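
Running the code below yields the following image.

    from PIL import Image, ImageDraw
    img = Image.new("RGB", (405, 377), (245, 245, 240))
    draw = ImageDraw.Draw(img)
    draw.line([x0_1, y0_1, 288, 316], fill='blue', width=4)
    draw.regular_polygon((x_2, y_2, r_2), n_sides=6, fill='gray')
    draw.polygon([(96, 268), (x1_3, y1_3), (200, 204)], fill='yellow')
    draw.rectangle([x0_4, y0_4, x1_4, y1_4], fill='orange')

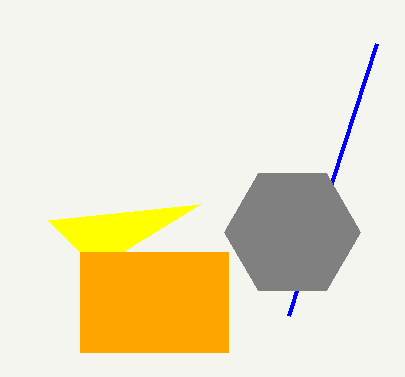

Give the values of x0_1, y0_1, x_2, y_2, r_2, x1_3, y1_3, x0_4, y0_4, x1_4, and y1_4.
x0_1 = 376, y0_1 = 44, x_2 = 292, y_2 = 232, r_2 = 68, x1_3 = 48, y1_3 = 220, x0_4 = 80, y0_4 = 252, x1_4 = 228, y1_4 = 352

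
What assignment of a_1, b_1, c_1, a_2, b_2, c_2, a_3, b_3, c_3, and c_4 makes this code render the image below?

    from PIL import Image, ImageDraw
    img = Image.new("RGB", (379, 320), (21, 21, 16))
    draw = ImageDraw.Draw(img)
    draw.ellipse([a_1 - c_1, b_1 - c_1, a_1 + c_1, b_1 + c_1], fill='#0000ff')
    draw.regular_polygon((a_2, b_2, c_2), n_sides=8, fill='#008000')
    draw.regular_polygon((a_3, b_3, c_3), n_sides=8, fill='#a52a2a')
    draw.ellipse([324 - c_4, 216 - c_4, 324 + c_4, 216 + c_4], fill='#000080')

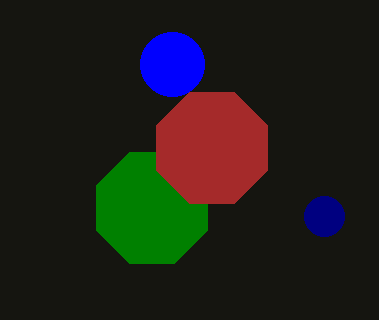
a_1 = 172
b_1 = 64
c_1 = 32
a_2 = 152
b_2 = 208
c_2 = 60
a_3 = 212
b_3 = 148
c_3 = 60
c_4 = 20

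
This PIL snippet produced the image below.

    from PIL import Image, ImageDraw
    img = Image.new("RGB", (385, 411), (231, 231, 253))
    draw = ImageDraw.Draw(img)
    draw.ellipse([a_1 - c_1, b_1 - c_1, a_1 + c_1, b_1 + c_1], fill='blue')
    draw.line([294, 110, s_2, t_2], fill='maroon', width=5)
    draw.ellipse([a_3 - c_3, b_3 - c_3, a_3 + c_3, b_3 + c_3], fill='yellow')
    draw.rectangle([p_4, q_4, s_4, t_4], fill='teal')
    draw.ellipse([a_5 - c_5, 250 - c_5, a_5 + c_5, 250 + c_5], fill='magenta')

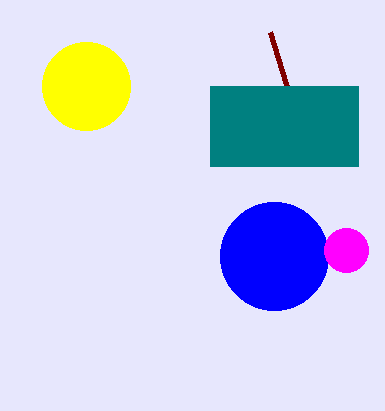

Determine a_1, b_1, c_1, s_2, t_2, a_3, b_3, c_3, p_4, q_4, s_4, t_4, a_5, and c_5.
a_1 = 274; b_1 = 256; c_1 = 54; s_2 = 270; t_2 = 32; a_3 = 86; b_3 = 86; c_3 = 44; p_4 = 210; q_4 = 86; s_4 = 358; t_4 = 166; a_5 = 346; c_5 = 22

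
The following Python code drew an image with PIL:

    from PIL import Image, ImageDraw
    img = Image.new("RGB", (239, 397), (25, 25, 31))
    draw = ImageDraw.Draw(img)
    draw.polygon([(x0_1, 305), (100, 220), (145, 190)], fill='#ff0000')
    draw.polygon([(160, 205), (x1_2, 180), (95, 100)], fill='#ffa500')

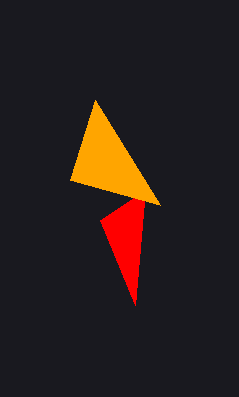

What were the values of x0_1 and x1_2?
x0_1 = 135, x1_2 = 70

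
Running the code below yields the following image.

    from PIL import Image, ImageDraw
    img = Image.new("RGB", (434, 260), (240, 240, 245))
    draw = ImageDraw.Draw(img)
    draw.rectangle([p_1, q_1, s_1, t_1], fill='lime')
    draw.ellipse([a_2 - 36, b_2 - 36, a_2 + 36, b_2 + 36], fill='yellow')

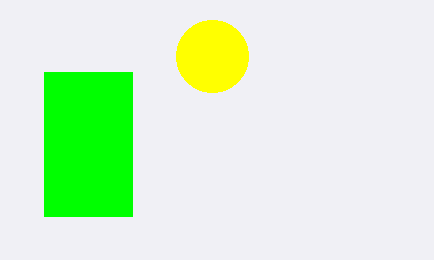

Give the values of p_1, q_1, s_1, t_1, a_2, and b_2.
p_1 = 44
q_1 = 72
s_1 = 132
t_1 = 216
a_2 = 212
b_2 = 56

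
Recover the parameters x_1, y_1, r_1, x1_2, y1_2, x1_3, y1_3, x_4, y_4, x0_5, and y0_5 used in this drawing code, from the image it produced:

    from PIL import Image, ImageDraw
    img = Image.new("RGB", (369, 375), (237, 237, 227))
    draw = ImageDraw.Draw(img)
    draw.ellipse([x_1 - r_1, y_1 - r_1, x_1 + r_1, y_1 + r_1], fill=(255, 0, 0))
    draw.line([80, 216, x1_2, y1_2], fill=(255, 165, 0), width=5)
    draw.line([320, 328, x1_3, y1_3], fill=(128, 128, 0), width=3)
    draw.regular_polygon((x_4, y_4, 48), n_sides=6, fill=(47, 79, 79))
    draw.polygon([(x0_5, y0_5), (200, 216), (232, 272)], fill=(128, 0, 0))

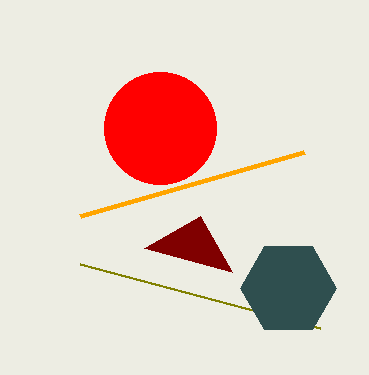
x_1 = 160, y_1 = 128, r_1 = 56, x1_2 = 304, y1_2 = 152, x1_3 = 80, y1_3 = 264, x_4 = 288, y_4 = 288, x0_5 = 144, y0_5 = 248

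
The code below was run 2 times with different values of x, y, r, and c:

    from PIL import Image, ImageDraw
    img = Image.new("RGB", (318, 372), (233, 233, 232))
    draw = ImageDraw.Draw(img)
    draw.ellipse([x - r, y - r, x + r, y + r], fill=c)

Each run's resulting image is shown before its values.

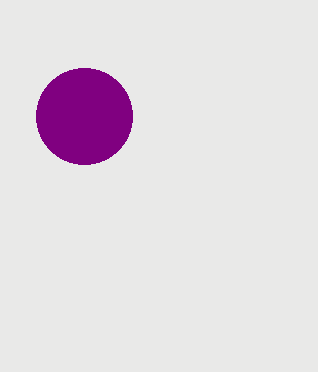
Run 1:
x = 84, y = 116, r = 48, c = 'purple'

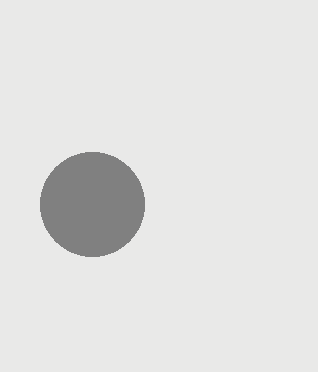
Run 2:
x = 92, y = 204, r = 52, c = 'gray'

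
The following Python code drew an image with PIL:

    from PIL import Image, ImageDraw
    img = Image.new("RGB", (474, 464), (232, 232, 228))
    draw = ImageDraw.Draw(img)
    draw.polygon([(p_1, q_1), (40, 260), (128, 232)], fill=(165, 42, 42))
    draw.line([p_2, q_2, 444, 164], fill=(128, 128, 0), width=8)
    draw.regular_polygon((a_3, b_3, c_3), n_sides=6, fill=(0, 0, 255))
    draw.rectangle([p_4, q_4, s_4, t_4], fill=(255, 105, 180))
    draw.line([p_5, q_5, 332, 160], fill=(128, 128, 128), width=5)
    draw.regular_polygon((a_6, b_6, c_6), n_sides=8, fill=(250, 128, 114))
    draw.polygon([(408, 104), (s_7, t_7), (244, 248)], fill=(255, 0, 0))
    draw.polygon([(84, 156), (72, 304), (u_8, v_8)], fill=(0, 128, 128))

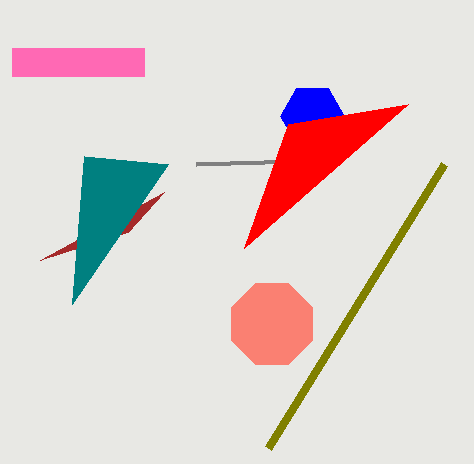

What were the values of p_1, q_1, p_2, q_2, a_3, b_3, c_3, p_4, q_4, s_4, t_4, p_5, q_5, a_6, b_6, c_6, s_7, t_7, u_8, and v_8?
p_1 = 164, q_1 = 192, p_2 = 268, q_2 = 448, a_3 = 312, b_3 = 116, c_3 = 32, p_4 = 12, q_4 = 48, s_4 = 144, t_4 = 76, p_5 = 196, q_5 = 164, a_6 = 272, b_6 = 324, c_6 = 44, s_7 = 288, t_7 = 124, u_8 = 168, v_8 = 164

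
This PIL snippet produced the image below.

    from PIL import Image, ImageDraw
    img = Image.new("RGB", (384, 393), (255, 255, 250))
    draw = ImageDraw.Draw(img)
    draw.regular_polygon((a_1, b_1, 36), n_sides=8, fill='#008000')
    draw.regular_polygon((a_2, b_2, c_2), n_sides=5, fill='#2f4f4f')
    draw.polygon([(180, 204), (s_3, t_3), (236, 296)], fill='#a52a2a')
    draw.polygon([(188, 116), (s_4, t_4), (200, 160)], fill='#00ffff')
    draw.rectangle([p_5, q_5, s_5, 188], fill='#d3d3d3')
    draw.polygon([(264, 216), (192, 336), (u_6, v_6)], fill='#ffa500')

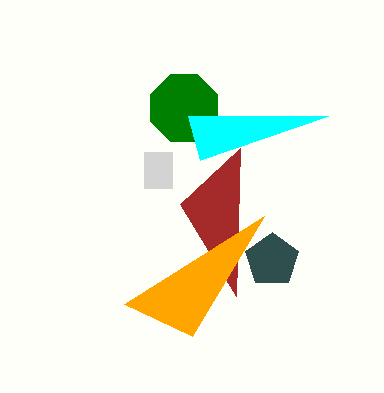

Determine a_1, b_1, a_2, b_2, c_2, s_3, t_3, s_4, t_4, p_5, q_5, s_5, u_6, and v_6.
a_1 = 184, b_1 = 108, a_2 = 272, b_2 = 260, c_2 = 28, s_3 = 240, t_3 = 148, s_4 = 328, t_4 = 116, p_5 = 144, q_5 = 152, s_5 = 172, u_6 = 124, v_6 = 304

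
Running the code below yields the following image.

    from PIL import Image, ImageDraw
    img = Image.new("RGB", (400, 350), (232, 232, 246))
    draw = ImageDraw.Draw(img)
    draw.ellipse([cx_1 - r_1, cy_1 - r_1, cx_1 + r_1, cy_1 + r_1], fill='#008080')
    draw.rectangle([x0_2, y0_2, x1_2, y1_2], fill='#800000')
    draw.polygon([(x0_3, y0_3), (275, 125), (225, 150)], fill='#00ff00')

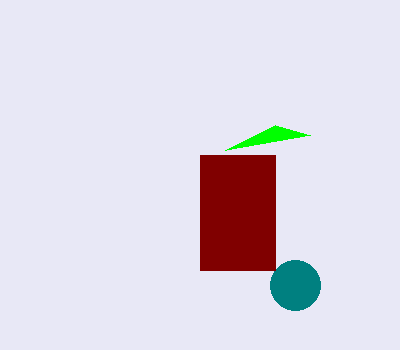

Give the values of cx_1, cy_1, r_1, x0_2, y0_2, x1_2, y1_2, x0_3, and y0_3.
cx_1 = 295, cy_1 = 285, r_1 = 25, x0_2 = 200, y0_2 = 155, x1_2 = 275, y1_2 = 270, x0_3 = 310, y0_3 = 135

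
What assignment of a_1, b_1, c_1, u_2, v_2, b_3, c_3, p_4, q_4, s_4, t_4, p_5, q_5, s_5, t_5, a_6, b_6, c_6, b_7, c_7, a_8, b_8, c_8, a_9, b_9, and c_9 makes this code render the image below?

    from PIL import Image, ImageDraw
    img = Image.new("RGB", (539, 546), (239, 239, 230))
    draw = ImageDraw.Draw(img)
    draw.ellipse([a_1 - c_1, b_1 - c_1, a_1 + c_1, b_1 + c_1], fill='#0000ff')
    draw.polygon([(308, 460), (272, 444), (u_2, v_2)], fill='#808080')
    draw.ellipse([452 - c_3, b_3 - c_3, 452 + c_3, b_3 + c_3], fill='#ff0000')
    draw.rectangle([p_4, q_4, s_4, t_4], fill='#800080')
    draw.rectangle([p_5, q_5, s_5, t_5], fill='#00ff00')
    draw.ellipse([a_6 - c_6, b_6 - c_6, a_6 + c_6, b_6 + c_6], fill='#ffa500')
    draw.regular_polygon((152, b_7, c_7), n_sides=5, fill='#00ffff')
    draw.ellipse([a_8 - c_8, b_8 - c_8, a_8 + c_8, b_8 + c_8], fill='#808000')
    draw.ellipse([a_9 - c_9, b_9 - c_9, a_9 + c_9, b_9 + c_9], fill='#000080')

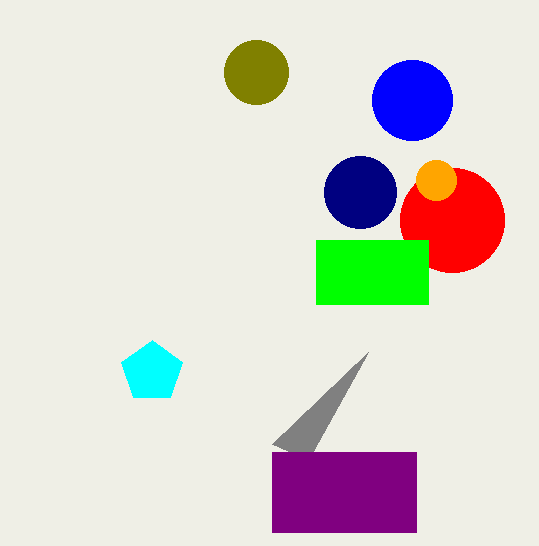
a_1 = 412, b_1 = 100, c_1 = 40, u_2 = 368, v_2 = 352, b_3 = 220, c_3 = 52, p_4 = 272, q_4 = 452, s_4 = 416, t_4 = 532, p_5 = 316, q_5 = 240, s_5 = 428, t_5 = 304, a_6 = 436, b_6 = 180, c_6 = 20, b_7 = 372, c_7 = 32, a_8 = 256, b_8 = 72, c_8 = 32, a_9 = 360, b_9 = 192, c_9 = 36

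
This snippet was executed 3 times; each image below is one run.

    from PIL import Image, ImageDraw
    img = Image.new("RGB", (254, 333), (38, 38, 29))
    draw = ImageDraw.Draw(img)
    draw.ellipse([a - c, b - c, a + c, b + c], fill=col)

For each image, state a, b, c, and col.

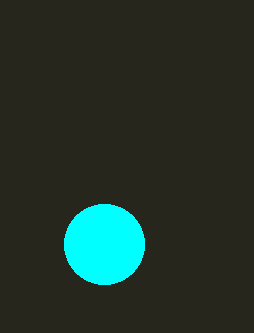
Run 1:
a = 104
b = 244
c = 40
col = 'cyan'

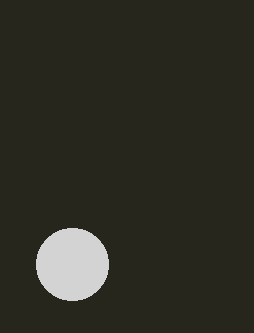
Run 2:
a = 72
b = 264
c = 36
col = 'lightgray'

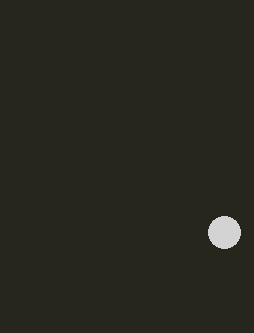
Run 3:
a = 224
b = 232
c = 16
col = 'lightgray'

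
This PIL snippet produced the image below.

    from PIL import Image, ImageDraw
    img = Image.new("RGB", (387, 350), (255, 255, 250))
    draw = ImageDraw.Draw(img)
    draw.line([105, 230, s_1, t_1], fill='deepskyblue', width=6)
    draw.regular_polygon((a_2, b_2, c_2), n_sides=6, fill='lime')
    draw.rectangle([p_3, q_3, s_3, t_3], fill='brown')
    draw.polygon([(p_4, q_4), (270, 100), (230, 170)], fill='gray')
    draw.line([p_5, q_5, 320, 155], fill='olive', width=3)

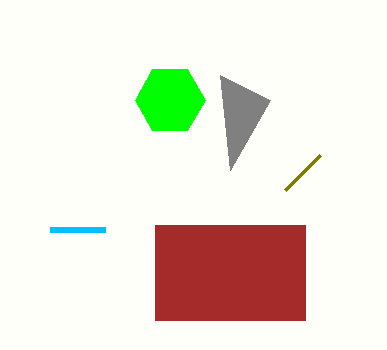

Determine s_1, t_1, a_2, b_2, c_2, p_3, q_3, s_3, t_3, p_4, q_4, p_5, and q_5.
s_1 = 50; t_1 = 230; a_2 = 170; b_2 = 100; c_2 = 35; p_3 = 155; q_3 = 225; s_3 = 305; t_3 = 320; p_4 = 220; q_4 = 75; p_5 = 285; q_5 = 190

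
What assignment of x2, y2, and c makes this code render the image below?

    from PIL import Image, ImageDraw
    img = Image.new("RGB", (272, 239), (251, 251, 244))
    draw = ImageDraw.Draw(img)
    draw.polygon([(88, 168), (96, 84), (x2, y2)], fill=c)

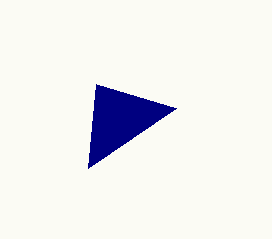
x2 = 176
y2 = 108
c = 'navy'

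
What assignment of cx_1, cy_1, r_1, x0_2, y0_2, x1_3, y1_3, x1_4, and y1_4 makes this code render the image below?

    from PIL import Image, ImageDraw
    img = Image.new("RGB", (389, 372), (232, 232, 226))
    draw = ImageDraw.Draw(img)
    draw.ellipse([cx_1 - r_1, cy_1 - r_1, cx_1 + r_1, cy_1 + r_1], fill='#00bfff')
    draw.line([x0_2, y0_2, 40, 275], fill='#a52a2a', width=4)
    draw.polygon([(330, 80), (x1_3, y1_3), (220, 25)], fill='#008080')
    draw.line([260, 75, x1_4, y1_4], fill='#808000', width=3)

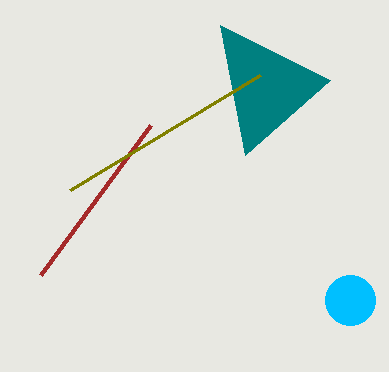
cx_1 = 350
cy_1 = 300
r_1 = 25
x0_2 = 150
y0_2 = 125
x1_3 = 245
y1_3 = 155
x1_4 = 70
y1_4 = 190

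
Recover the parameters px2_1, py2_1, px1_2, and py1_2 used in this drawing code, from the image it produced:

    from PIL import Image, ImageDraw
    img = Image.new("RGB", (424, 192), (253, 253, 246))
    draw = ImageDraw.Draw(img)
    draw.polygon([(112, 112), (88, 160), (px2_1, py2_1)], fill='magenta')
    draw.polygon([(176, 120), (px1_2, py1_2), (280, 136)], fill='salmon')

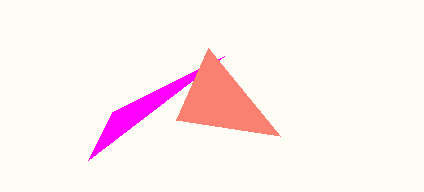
px2_1 = 224
py2_1 = 56
px1_2 = 208
py1_2 = 48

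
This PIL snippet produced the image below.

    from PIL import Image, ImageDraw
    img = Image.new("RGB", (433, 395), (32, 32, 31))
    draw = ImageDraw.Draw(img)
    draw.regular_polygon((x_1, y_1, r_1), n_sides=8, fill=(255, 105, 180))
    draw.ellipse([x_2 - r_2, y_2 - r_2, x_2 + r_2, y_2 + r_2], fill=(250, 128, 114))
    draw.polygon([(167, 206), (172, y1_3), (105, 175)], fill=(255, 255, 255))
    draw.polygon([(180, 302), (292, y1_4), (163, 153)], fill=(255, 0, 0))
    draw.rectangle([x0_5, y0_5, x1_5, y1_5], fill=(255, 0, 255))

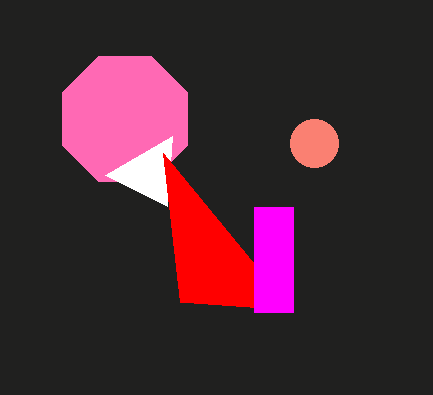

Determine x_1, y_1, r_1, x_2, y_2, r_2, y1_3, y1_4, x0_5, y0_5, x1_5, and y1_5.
x_1 = 125
y_1 = 119
r_1 = 68
x_2 = 314
y_2 = 143
r_2 = 24
y1_3 = 136
y1_4 = 310
x0_5 = 254
y0_5 = 207
x1_5 = 293
y1_5 = 312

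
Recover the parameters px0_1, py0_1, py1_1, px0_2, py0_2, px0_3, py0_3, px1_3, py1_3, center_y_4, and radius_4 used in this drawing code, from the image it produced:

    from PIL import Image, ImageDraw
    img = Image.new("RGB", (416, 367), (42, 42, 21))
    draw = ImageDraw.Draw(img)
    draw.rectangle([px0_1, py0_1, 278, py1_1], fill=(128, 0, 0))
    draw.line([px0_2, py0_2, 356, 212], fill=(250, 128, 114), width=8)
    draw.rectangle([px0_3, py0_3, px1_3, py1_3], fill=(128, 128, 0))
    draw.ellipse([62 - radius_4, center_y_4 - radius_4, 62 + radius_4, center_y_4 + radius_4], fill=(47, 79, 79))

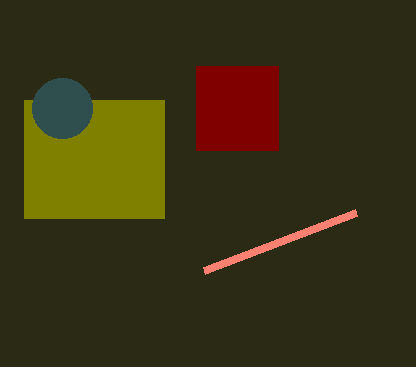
px0_1 = 196
py0_1 = 66
py1_1 = 150
px0_2 = 204
py0_2 = 270
px0_3 = 24
py0_3 = 100
px1_3 = 164
py1_3 = 218
center_y_4 = 108
radius_4 = 30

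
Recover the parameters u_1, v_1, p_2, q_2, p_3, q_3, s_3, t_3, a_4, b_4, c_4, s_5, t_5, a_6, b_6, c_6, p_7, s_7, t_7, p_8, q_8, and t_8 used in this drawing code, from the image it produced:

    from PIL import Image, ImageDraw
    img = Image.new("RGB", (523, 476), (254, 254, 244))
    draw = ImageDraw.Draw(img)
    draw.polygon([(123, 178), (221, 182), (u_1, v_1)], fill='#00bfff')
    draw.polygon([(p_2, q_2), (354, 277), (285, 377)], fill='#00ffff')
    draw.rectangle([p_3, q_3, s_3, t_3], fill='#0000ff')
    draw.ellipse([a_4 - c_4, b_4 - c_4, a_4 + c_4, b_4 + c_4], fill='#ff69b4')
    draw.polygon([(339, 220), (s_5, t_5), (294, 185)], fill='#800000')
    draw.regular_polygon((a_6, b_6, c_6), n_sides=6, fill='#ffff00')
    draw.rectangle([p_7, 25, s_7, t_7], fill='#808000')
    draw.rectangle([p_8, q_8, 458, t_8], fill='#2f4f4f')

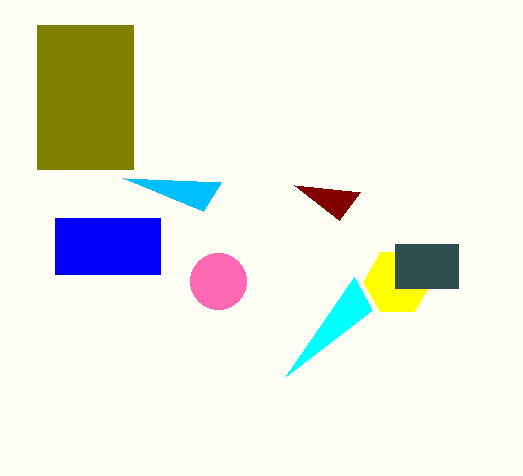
u_1 = 203, v_1 = 211, p_2 = 372, q_2 = 310, p_3 = 55, q_3 = 218, s_3 = 160, t_3 = 274, a_4 = 218, b_4 = 281, c_4 = 28, s_5 = 360, t_5 = 192, a_6 = 397, b_6 = 282, c_6 = 34, p_7 = 37, s_7 = 133, t_7 = 169, p_8 = 395, q_8 = 244, t_8 = 288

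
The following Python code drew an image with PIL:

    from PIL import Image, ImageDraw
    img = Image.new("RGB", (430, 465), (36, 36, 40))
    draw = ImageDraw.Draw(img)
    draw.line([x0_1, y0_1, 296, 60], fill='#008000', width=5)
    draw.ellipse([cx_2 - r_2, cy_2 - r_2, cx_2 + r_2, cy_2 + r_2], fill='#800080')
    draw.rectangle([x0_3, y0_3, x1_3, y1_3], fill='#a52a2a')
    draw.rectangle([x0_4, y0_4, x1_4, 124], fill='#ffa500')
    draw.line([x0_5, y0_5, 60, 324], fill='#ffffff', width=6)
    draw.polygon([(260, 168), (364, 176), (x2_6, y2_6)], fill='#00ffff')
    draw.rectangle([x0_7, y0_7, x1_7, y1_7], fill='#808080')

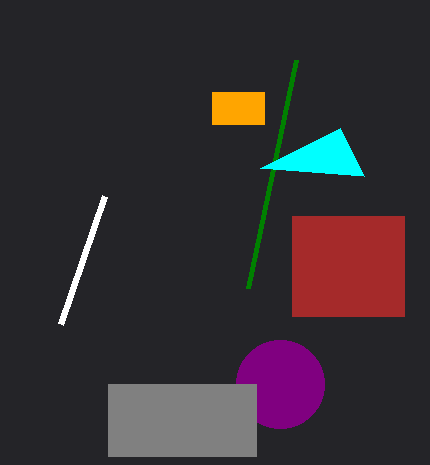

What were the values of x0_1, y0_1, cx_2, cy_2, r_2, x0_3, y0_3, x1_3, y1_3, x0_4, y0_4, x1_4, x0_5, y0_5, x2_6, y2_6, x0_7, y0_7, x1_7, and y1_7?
x0_1 = 248; y0_1 = 288; cx_2 = 280; cy_2 = 384; r_2 = 44; x0_3 = 292; y0_3 = 216; x1_3 = 404; y1_3 = 316; x0_4 = 212; y0_4 = 92; x1_4 = 264; x0_5 = 104; y0_5 = 196; x2_6 = 340; y2_6 = 128; x0_7 = 108; y0_7 = 384; x1_7 = 256; y1_7 = 456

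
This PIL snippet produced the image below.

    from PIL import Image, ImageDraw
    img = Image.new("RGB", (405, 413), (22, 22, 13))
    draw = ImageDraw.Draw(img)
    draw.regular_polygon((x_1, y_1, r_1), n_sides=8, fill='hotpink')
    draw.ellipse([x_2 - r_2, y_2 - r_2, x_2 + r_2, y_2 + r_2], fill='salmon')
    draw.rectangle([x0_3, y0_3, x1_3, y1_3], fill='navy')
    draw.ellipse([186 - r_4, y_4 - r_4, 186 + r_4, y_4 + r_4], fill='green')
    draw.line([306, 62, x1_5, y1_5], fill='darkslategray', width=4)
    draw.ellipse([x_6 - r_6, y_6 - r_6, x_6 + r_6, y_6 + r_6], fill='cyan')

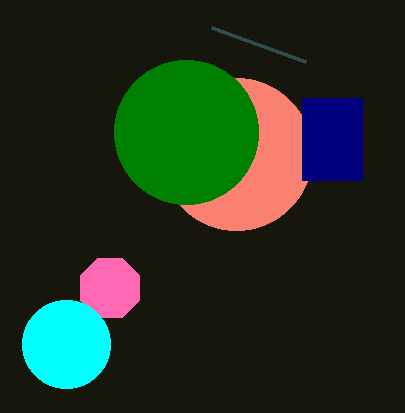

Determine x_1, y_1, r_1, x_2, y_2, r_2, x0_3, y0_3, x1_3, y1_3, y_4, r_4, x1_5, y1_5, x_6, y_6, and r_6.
x_1 = 110, y_1 = 288, r_1 = 32, x_2 = 236, y_2 = 154, r_2 = 76, x0_3 = 302, y0_3 = 98, x1_3 = 362, y1_3 = 180, y_4 = 132, r_4 = 72, x1_5 = 212, y1_5 = 28, x_6 = 66, y_6 = 344, r_6 = 44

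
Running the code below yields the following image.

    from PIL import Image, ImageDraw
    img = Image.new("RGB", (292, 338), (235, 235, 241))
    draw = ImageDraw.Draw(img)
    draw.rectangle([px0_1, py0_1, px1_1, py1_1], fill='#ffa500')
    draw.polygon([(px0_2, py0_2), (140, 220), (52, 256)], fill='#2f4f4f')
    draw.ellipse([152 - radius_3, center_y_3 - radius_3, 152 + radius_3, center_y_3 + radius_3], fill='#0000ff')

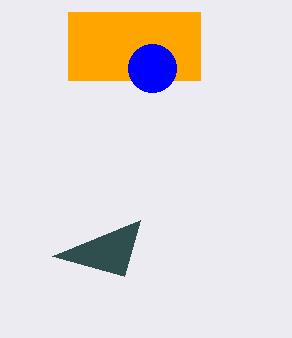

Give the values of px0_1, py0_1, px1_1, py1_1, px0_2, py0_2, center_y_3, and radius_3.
px0_1 = 68; py0_1 = 12; px1_1 = 200; py1_1 = 80; px0_2 = 124; py0_2 = 276; center_y_3 = 68; radius_3 = 24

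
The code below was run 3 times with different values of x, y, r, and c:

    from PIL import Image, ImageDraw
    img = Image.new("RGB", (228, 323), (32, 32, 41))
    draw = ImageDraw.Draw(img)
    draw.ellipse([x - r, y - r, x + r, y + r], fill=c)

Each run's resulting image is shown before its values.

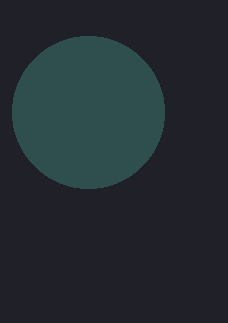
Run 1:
x = 88, y = 112, r = 76, c = 'darkslategray'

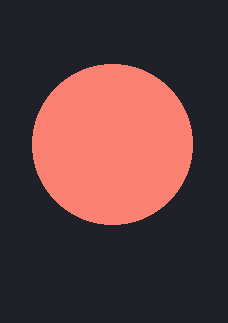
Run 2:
x = 112; y = 144; r = 80; c = 'salmon'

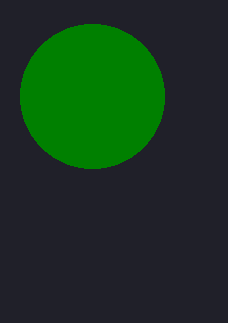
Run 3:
x = 92, y = 96, r = 72, c = 'green'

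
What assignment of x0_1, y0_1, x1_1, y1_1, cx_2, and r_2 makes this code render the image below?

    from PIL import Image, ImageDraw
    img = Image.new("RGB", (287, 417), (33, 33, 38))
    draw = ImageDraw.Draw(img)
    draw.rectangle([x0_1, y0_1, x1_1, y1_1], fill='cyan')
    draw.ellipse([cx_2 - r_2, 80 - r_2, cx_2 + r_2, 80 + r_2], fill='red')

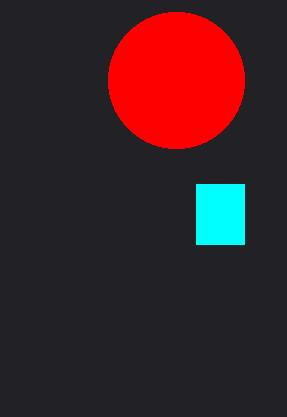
x0_1 = 196
y0_1 = 184
x1_1 = 244
y1_1 = 244
cx_2 = 176
r_2 = 68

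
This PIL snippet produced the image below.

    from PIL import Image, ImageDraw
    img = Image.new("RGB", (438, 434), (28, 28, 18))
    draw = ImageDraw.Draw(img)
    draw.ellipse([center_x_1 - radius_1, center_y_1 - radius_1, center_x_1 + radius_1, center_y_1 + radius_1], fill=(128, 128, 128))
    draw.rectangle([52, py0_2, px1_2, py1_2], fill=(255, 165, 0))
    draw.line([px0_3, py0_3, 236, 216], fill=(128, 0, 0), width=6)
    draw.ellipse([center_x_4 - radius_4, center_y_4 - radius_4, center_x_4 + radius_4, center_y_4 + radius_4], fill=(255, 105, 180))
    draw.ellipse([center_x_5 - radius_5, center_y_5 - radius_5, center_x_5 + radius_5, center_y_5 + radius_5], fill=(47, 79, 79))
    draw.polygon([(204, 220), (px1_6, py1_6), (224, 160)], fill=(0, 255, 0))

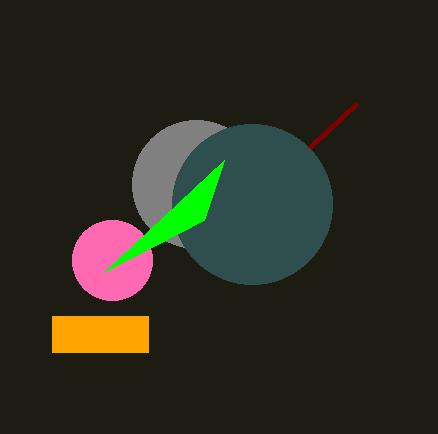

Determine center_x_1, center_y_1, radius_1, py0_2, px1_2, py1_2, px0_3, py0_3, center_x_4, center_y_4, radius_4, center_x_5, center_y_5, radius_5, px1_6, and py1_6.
center_x_1 = 196; center_y_1 = 184; radius_1 = 64; py0_2 = 316; px1_2 = 148; py1_2 = 352; px0_3 = 356; py0_3 = 104; center_x_4 = 112; center_y_4 = 260; radius_4 = 40; center_x_5 = 252; center_y_5 = 204; radius_5 = 80; px1_6 = 104; py1_6 = 272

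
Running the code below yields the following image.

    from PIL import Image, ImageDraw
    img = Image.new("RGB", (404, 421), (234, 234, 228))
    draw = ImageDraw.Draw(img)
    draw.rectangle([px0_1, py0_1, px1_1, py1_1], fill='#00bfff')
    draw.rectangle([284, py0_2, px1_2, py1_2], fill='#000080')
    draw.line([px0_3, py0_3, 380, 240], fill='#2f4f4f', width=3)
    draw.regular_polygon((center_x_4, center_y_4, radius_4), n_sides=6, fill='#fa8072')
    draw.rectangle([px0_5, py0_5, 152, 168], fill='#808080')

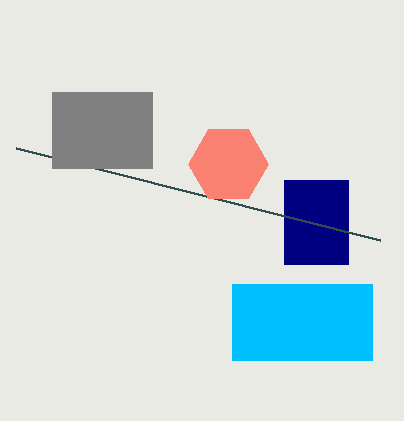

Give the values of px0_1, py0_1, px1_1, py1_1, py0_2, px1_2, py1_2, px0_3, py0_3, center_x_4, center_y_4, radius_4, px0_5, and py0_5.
px0_1 = 232, py0_1 = 284, px1_1 = 372, py1_1 = 360, py0_2 = 180, px1_2 = 348, py1_2 = 264, px0_3 = 16, py0_3 = 148, center_x_4 = 228, center_y_4 = 164, radius_4 = 40, px0_5 = 52, py0_5 = 92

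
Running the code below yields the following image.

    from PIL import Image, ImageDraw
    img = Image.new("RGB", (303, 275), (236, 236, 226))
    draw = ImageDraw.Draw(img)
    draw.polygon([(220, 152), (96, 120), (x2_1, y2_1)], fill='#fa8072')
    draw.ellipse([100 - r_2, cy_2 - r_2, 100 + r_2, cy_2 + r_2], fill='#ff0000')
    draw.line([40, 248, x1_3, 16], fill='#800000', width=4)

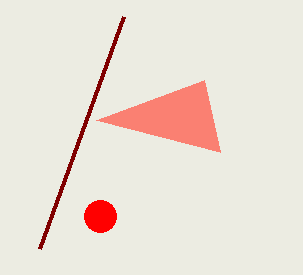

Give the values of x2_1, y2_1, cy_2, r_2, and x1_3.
x2_1 = 204; y2_1 = 80; cy_2 = 216; r_2 = 16; x1_3 = 124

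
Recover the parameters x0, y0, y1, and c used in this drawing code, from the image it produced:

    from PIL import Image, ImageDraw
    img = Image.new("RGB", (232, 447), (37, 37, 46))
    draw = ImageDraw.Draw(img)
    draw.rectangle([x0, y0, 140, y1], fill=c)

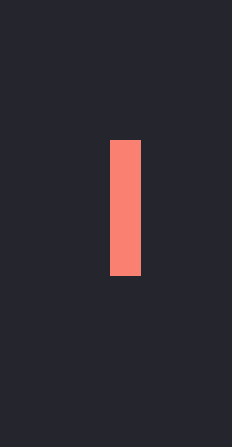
x0 = 110
y0 = 140
y1 = 275
c = 'salmon'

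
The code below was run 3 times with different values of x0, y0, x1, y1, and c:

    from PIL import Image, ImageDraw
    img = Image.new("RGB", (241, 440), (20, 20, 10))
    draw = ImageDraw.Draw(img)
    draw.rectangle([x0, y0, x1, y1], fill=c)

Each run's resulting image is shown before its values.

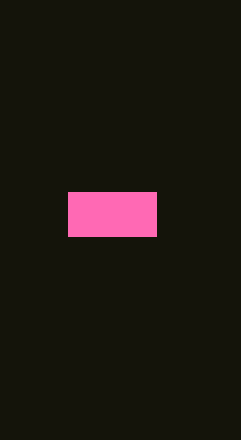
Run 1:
x0 = 68; y0 = 192; x1 = 156; y1 = 236; c = 'hotpink'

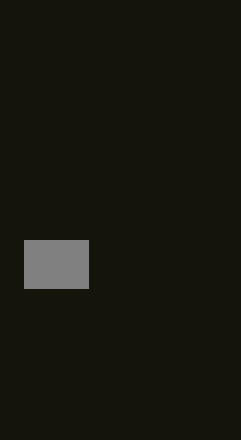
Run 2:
x0 = 24, y0 = 240, x1 = 88, y1 = 288, c = 'gray'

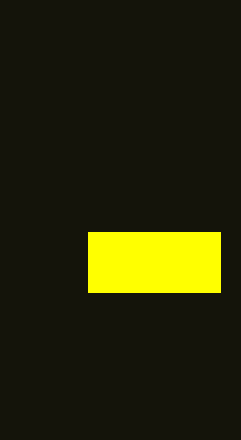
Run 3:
x0 = 88; y0 = 232; x1 = 220; y1 = 292; c = 'yellow'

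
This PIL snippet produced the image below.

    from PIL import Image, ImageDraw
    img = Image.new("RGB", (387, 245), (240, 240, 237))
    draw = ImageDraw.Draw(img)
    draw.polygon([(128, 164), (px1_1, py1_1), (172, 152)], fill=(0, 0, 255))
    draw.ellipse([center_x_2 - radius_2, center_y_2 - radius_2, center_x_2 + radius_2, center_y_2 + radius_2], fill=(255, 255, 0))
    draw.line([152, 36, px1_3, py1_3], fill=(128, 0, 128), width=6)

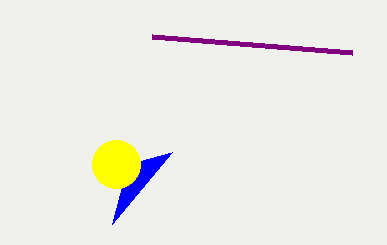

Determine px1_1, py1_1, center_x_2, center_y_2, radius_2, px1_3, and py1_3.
px1_1 = 112; py1_1 = 224; center_x_2 = 116; center_y_2 = 164; radius_2 = 24; px1_3 = 352; py1_3 = 52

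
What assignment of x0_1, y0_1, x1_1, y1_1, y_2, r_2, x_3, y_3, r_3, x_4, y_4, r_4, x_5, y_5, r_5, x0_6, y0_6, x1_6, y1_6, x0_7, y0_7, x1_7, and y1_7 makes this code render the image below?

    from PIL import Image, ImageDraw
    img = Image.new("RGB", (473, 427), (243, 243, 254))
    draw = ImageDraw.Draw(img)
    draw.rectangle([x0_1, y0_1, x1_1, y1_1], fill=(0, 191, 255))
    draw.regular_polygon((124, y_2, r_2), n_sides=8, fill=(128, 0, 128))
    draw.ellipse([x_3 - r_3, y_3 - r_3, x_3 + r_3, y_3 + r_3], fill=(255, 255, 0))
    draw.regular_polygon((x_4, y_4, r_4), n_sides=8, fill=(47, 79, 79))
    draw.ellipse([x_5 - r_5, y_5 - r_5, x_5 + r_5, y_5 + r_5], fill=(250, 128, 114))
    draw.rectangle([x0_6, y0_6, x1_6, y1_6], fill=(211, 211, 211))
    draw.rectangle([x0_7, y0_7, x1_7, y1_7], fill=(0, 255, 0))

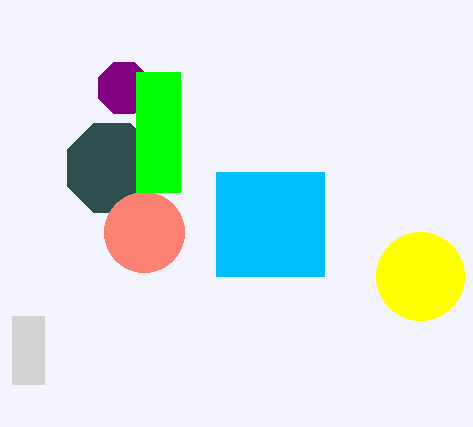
x0_1 = 216; y0_1 = 172; x1_1 = 324; y1_1 = 276; y_2 = 88; r_2 = 28; x_3 = 420; y_3 = 276; r_3 = 44; x_4 = 112; y_4 = 168; r_4 = 48; x_5 = 144; y_5 = 232; r_5 = 40; x0_6 = 12; y0_6 = 316; x1_6 = 44; y1_6 = 384; x0_7 = 136; y0_7 = 72; x1_7 = 180; y1_7 = 192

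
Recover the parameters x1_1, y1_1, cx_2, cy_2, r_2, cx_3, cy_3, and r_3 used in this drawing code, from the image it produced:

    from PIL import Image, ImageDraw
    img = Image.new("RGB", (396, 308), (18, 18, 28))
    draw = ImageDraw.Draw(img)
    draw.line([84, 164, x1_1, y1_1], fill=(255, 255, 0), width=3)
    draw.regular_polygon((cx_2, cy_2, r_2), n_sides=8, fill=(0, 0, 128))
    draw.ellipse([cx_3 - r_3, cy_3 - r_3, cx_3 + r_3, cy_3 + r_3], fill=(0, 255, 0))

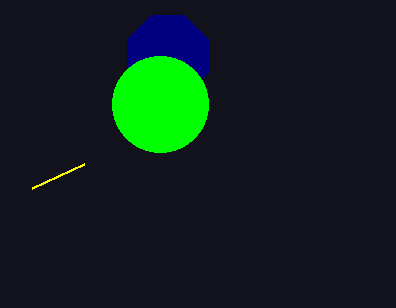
x1_1 = 32, y1_1 = 188, cx_2 = 168, cy_2 = 56, r_2 = 44, cx_3 = 160, cy_3 = 104, r_3 = 48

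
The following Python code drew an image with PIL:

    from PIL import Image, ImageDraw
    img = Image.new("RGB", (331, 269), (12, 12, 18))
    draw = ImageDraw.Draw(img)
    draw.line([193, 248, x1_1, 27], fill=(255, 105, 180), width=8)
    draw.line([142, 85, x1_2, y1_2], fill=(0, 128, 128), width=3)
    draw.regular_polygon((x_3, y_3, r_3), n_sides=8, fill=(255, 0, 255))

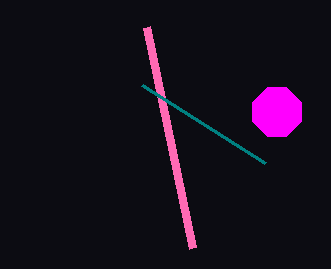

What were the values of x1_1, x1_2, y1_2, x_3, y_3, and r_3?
x1_1 = 147
x1_2 = 265
y1_2 = 163
x_3 = 277
y_3 = 112
r_3 = 26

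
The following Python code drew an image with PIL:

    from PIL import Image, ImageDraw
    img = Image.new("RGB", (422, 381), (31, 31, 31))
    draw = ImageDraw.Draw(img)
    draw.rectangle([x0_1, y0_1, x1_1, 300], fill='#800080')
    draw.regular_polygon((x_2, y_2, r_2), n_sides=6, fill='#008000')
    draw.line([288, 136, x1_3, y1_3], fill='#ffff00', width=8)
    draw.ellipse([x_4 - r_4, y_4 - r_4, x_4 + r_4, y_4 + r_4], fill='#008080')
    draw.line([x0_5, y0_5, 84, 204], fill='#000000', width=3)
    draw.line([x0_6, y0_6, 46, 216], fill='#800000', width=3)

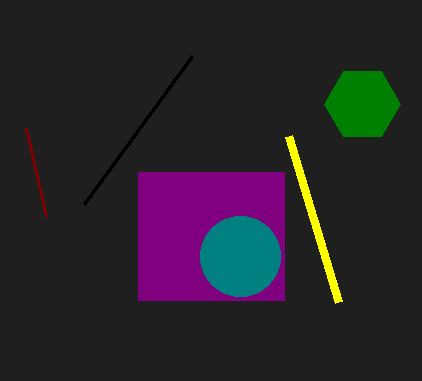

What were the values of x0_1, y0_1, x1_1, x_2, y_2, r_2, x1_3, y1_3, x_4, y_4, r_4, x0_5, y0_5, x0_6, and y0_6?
x0_1 = 138, y0_1 = 172, x1_1 = 284, x_2 = 362, y_2 = 104, r_2 = 38, x1_3 = 338, y1_3 = 302, x_4 = 240, y_4 = 256, r_4 = 40, x0_5 = 192, y0_5 = 56, x0_6 = 26, y0_6 = 128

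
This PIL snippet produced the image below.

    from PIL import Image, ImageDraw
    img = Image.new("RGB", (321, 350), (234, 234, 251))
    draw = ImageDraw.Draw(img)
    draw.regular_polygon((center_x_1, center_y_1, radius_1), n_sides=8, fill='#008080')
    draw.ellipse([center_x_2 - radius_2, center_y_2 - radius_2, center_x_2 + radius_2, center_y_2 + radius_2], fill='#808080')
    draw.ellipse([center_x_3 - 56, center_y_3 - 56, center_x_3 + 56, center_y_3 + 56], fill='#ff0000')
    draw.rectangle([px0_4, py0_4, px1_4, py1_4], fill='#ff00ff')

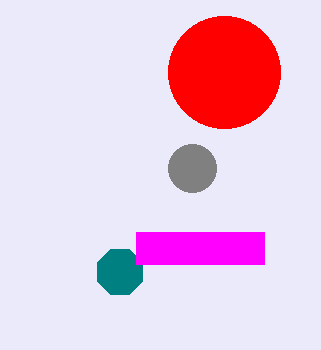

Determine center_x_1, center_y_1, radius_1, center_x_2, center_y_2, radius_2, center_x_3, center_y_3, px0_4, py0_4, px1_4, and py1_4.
center_x_1 = 120, center_y_1 = 272, radius_1 = 24, center_x_2 = 192, center_y_2 = 168, radius_2 = 24, center_x_3 = 224, center_y_3 = 72, px0_4 = 136, py0_4 = 232, px1_4 = 264, py1_4 = 264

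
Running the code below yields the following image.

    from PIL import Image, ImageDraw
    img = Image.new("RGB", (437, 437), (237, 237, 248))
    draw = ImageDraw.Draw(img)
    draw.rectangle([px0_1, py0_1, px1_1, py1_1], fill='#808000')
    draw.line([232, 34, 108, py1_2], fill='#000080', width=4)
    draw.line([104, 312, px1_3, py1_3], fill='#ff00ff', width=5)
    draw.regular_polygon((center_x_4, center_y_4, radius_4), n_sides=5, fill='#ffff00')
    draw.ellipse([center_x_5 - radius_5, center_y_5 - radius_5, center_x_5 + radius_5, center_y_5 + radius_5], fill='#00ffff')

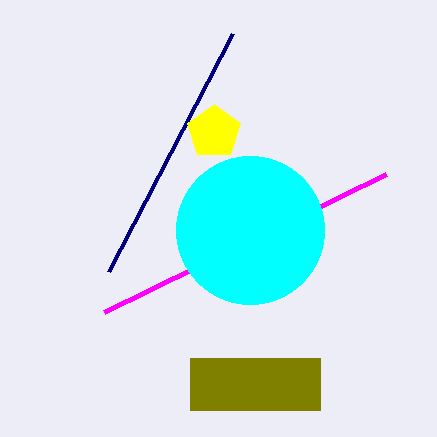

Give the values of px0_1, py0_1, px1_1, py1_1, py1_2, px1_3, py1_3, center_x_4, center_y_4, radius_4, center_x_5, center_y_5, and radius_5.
px0_1 = 190
py0_1 = 358
px1_1 = 320
py1_1 = 410
py1_2 = 272
px1_3 = 386
py1_3 = 174
center_x_4 = 214
center_y_4 = 132
radius_4 = 28
center_x_5 = 250
center_y_5 = 230
radius_5 = 74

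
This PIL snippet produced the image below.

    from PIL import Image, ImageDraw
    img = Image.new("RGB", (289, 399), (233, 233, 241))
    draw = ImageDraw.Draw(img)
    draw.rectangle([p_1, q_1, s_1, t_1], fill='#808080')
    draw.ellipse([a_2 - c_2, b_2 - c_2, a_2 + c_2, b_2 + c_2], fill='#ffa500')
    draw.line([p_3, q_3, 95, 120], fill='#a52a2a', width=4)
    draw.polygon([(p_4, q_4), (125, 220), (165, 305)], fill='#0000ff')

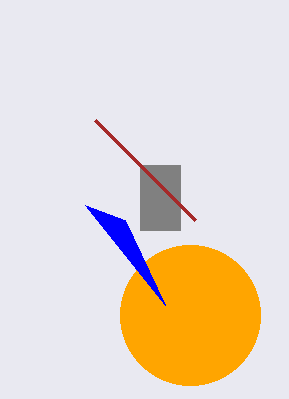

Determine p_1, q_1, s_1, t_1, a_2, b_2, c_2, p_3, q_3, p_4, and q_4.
p_1 = 140; q_1 = 165; s_1 = 180; t_1 = 230; a_2 = 190; b_2 = 315; c_2 = 70; p_3 = 195; q_3 = 220; p_4 = 85; q_4 = 205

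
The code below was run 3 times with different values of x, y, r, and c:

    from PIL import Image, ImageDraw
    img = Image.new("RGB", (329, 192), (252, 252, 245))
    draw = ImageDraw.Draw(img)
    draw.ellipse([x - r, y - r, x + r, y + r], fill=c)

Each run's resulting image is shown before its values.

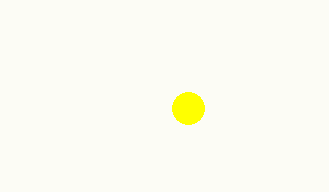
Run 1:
x = 188
y = 108
r = 16
c = 'yellow'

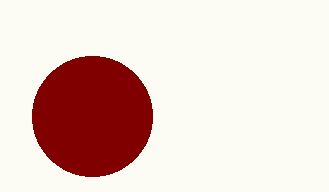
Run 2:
x = 92
y = 116
r = 60
c = 'maroon'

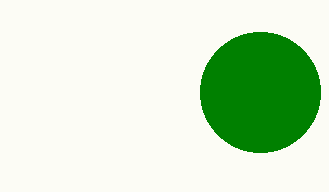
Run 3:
x = 260; y = 92; r = 60; c = 'green'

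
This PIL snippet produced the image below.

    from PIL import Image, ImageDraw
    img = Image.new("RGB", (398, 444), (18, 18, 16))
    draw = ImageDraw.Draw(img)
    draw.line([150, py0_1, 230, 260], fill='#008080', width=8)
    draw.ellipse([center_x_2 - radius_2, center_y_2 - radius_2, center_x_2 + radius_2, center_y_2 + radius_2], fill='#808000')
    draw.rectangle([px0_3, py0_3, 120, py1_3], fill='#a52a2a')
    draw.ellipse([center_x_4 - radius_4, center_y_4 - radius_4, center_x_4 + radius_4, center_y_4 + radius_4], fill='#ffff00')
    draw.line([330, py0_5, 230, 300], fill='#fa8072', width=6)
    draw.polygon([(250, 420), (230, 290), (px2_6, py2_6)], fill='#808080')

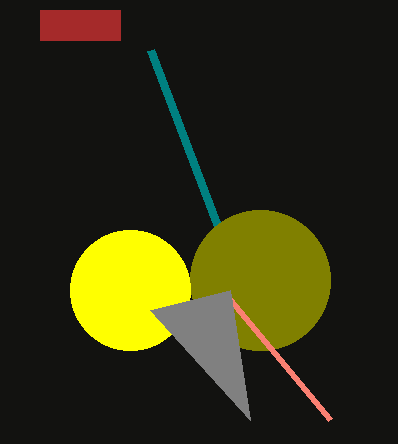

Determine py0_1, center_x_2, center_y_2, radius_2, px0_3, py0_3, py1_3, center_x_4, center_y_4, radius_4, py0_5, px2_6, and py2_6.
py0_1 = 50; center_x_2 = 260; center_y_2 = 280; radius_2 = 70; px0_3 = 40; py0_3 = 10; py1_3 = 40; center_x_4 = 130; center_y_4 = 290; radius_4 = 60; py0_5 = 420; px2_6 = 150; py2_6 = 310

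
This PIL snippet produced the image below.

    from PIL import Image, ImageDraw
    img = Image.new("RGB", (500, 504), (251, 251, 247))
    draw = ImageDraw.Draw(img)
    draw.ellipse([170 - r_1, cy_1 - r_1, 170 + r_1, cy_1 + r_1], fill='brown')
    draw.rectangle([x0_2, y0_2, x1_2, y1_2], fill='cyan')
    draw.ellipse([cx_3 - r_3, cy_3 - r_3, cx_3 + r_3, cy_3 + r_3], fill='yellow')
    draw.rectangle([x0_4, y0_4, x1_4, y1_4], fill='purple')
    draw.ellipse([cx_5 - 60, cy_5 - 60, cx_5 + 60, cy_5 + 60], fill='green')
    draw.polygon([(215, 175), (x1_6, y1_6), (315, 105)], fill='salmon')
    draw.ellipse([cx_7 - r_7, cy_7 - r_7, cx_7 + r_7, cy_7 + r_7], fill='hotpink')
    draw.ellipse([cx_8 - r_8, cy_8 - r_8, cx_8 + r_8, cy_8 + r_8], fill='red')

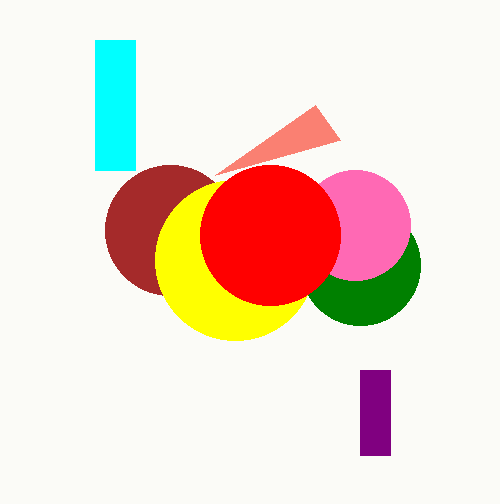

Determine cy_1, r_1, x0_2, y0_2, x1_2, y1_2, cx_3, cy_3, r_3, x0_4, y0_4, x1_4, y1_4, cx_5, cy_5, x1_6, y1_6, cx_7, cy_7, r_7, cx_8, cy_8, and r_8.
cy_1 = 230, r_1 = 65, x0_2 = 95, y0_2 = 40, x1_2 = 135, y1_2 = 170, cx_3 = 235, cy_3 = 260, r_3 = 80, x0_4 = 360, y0_4 = 370, x1_4 = 390, y1_4 = 455, cx_5 = 360, cy_5 = 265, x1_6 = 340, y1_6 = 140, cx_7 = 355, cy_7 = 225, r_7 = 55, cx_8 = 270, cy_8 = 235, r_8 = 70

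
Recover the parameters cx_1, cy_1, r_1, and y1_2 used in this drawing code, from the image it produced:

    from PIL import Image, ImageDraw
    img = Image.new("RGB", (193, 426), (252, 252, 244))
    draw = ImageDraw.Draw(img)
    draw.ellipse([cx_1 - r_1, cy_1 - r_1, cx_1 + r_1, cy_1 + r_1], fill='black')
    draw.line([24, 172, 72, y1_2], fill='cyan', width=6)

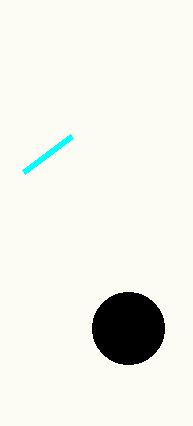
cx_1 = 128; cy_1 = 328; r_1 = 36; y1_2 = 136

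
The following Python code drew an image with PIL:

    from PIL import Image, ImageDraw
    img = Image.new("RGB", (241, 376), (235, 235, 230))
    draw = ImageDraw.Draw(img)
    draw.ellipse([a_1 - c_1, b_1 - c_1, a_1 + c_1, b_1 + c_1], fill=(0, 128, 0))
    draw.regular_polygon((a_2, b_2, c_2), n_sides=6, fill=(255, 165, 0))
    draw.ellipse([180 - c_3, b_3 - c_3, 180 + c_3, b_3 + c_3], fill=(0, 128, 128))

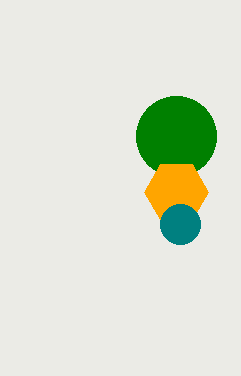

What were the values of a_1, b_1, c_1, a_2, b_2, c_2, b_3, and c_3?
a_1 = 176
b_1 = 136
c_1 = 40
a_2 = 176
b_2 = 192
c_2 = 32
b_3 = 224
c_3 = 20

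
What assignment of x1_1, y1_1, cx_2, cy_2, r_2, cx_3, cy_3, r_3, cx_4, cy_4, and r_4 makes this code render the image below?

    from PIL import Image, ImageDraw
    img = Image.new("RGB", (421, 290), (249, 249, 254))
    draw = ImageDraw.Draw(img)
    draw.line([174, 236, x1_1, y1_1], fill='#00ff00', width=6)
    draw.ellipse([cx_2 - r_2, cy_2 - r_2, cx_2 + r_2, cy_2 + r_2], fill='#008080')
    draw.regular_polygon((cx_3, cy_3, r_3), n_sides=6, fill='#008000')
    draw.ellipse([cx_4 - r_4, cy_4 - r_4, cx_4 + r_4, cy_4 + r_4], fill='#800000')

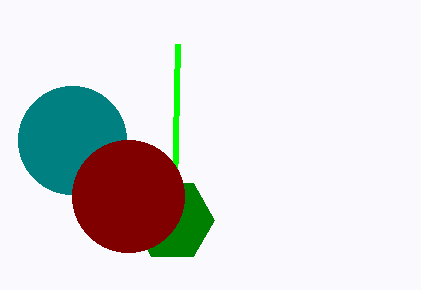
x1_1 = 178; y1_1 = 44; cx_2 = 72; cy_2 = 140; r_2 = 54; cx_3 = 172; cy_3 = 220; r_3 = 42; cx_4 = 128; cy_4 = 196; r_4 = 56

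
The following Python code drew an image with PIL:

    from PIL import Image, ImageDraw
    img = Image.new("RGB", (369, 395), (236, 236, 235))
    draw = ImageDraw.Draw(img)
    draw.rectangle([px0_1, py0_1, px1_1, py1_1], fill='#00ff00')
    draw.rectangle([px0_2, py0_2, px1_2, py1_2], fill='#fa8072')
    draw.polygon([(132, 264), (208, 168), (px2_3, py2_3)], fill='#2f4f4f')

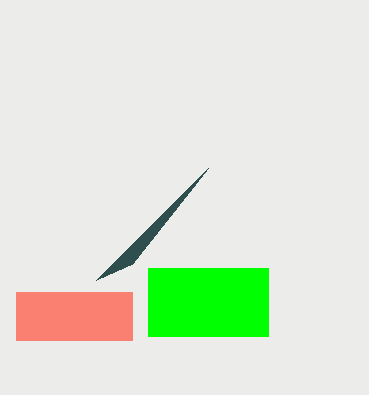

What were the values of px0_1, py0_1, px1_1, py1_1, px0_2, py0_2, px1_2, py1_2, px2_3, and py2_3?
px0_1 = 148, py0_1 = 268, px1_1 = 268, py1_1 = 336, px0_2 = 16, py0_2 = 292, px1_2 = 132, py1_2 = 340, px2_3 = 96, py2_3 = 280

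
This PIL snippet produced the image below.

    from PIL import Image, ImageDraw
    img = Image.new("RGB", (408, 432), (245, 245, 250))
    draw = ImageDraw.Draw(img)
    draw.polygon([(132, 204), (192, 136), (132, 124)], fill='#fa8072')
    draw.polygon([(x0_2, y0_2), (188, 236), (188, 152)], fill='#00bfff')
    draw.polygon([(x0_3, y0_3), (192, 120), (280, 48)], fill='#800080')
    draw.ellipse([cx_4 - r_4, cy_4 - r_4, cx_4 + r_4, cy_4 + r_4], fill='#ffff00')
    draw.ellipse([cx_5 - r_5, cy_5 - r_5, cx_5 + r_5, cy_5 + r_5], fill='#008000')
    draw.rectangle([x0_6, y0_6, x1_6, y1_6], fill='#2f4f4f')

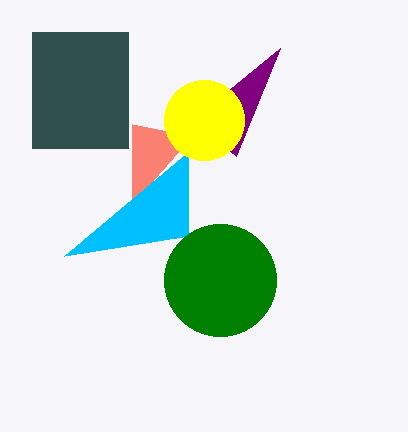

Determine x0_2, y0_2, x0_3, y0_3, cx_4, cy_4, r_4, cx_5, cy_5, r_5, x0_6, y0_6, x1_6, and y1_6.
x0_2 = 64
y0_2 = 256
x0_3 = 236
y0_3 = 156
cx_4 = 204
cy_4 = 120
r_4 = 40
cx_5 = 220
cy_5 = 280
r_5 = 56
x0_6 = 32
y0_6 = 32
x1_6 = 128
y1_6 = 148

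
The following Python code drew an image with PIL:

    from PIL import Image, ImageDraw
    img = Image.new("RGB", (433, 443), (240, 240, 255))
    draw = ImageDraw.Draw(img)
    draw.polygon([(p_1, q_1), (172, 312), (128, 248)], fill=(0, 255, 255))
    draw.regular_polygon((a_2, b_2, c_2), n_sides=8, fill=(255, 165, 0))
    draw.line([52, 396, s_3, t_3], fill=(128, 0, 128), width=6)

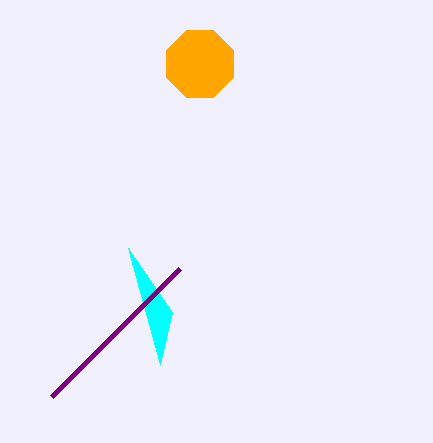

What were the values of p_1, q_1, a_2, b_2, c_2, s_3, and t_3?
p_1 = 160
q_1 = 364
a_2 = 200
b_2 = 64
c_2 = 36
s_3 = 180
t_3 = 268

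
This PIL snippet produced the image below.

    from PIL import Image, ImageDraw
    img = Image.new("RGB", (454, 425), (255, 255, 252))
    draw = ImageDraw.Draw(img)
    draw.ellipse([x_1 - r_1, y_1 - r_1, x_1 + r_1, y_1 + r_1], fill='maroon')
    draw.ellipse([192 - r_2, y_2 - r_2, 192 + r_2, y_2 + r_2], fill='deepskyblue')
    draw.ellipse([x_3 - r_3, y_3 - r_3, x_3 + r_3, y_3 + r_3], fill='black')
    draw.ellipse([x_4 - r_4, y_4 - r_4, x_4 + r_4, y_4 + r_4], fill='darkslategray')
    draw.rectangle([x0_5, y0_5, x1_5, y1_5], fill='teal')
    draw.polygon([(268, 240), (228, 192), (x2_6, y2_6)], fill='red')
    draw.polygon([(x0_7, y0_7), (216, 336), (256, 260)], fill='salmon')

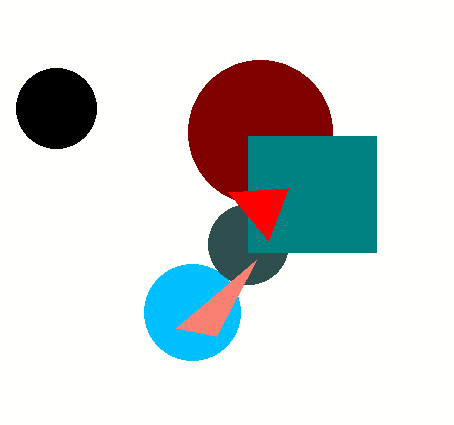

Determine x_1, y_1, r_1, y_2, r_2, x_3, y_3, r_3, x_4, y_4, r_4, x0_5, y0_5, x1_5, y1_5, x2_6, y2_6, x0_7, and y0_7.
x_1 = 260; y_1 = 132; r_1 = 72; y_2 = 312; r_2 = 48; x_3 = 56; y_3 = 108; r_3 = 40; x_4 = 248; y_4 = 244; r_4 = 40; x0_5 = 248; y0_5 = 136; x1_5 = 376; y1_5 = 252; x2_6 = 288; y2_6 = 188; x0_7 = 176; y0_7 = 328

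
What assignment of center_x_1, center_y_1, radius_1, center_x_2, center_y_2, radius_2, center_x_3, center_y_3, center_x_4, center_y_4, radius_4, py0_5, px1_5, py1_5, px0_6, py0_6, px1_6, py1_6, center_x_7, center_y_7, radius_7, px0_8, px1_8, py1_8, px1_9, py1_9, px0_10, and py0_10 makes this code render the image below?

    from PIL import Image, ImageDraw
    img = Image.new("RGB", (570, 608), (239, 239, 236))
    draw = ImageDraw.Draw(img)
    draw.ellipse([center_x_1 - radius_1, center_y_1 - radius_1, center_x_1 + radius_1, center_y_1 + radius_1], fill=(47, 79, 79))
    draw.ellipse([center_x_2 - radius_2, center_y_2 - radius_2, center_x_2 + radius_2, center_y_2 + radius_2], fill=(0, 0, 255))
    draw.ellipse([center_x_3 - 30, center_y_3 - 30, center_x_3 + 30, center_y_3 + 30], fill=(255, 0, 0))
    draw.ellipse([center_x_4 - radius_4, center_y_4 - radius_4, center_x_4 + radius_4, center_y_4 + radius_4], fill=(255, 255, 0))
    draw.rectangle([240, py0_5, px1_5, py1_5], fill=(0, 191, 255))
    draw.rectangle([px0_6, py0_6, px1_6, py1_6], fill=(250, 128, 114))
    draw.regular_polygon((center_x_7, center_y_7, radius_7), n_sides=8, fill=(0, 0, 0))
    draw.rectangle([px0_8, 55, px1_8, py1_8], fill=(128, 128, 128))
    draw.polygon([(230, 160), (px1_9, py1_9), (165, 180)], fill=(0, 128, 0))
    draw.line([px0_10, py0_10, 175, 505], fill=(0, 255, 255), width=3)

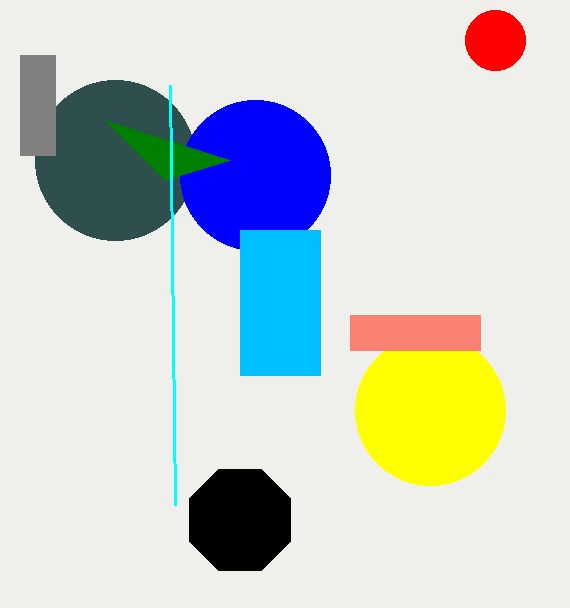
center_x_1 = 115, center_y_1 = 160, radius_1 = 80, center_x_2 = 255, center_y_2 = 175, radius_2 = 75, center_x_3 = 495, center_y_3 = 40, center_x_4 = 430, center_y_4 = 410, radius_4 = 75, py0_5 = 230, px1_5 = 320, py1_5 = 375, px0_6 = 350, py0_6 = 315, px1_6 = 480, py1_6 = 350, center_x_7 = 240, center_y_7 = 520, radius_7 = 55, px0_8 = 20, px1_8 = 55, py1_8 = 155, px1_9 = 105, py1_9 = 120, px0_10 = 170, py0_10 = 85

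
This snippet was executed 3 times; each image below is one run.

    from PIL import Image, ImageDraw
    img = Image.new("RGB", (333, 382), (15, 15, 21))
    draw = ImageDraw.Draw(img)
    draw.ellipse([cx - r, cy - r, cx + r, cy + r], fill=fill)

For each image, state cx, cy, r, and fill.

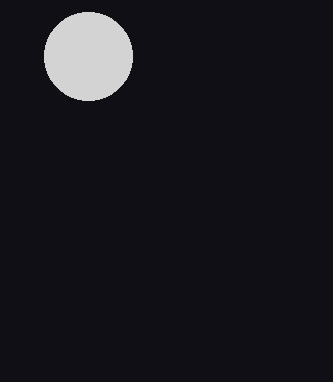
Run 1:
cx = 88, cy = 56, r = 44, fill = 'lightgray'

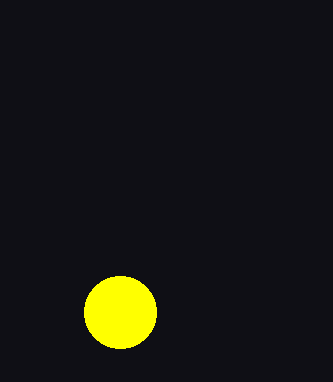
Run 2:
cx = 120; cy = 312; r = 36; fill = 'yellow'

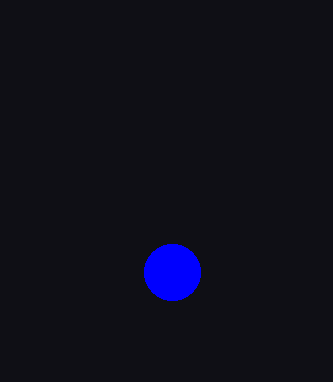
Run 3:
cx = 172, cy = 272, r = 28, fill = 'blue'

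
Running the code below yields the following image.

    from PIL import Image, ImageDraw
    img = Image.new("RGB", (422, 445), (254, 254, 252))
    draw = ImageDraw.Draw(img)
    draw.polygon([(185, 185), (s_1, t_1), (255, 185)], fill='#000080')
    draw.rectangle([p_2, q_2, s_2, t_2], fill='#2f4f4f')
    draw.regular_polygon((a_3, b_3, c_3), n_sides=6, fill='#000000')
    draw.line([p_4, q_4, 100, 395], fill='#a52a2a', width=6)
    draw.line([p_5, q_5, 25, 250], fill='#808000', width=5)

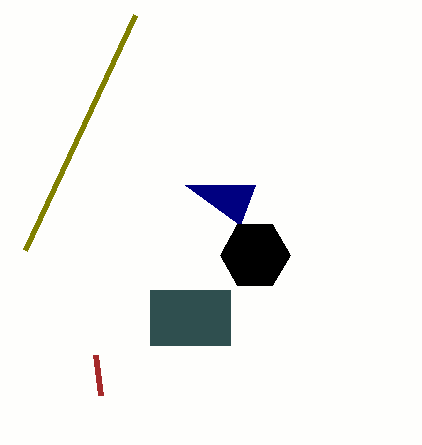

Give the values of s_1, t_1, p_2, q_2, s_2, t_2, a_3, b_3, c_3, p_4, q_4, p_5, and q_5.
s_1 = 240; t_1 = 225; p_2 = 150; q_2 = 290; s_2 = 230; t_2 = 345; a_3 = 255; b_3 = 255; c_3 = 35; p_4 = 95; q_4 = 355; p_5 = 135; q_5 = 15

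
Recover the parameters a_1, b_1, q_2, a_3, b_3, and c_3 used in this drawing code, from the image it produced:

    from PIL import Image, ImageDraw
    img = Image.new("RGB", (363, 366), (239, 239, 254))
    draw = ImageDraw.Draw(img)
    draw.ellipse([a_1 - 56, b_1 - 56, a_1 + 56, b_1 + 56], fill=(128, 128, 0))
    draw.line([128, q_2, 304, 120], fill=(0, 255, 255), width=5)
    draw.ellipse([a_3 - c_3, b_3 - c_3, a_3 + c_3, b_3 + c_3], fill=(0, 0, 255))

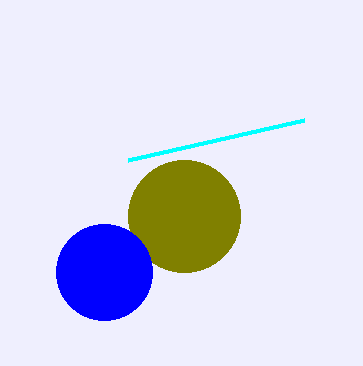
a_1 = 184, b_1 = 216, q_2 = 160, a_3 = 104, b_3 = 272, c_3 = 48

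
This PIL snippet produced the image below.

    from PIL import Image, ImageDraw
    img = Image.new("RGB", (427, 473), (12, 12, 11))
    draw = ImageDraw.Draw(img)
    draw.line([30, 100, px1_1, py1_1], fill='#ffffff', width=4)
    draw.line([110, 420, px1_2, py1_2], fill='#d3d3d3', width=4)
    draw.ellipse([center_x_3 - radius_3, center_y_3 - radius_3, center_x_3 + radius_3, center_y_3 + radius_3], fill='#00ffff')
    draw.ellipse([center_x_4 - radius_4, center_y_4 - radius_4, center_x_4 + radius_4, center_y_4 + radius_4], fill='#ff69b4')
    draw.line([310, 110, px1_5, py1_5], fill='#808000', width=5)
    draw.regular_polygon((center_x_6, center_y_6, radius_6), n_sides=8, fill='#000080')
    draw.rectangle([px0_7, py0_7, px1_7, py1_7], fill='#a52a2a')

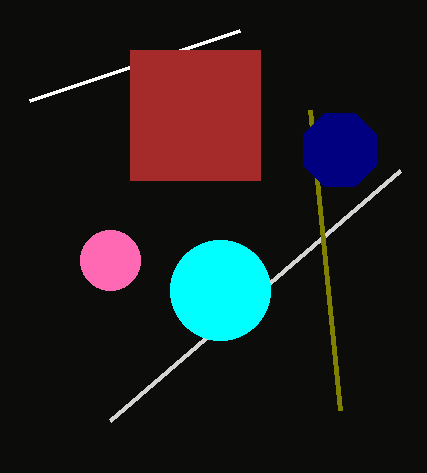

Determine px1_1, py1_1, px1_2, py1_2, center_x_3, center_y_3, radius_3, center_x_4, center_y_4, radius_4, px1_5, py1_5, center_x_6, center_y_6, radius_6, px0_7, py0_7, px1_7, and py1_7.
px1_1 = 240, py1_1 = 30, px1_2 = 400, py1_2 = 170, center_x_3 = 220, center_y_3 = 290, radius_3 = 50, center_x_4 = 110, center_y_4 = 260, radius_4 = 30, px1_5 = 340, py1_5 = 410, center_x_6 = 340, center_y_6 = 150, radius_6 = 40, px0_7 = 130, py0_7 = 50, px1_7 = 260, py1_7 = 180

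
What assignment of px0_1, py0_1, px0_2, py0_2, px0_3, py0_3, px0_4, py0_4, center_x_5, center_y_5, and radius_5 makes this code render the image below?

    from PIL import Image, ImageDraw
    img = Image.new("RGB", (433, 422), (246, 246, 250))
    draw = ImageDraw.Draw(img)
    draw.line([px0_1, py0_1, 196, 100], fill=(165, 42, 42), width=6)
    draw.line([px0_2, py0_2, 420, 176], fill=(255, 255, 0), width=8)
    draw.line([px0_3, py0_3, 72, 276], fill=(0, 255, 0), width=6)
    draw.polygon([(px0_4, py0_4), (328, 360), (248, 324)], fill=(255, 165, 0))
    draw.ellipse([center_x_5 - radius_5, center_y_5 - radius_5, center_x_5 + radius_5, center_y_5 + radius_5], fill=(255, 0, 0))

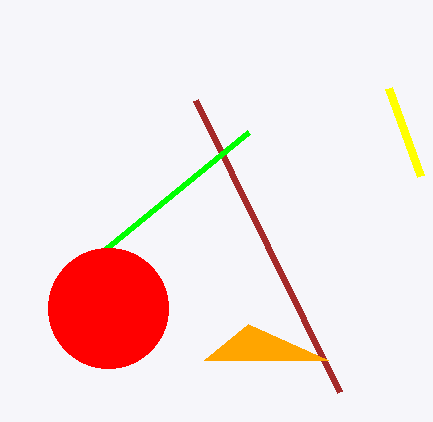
px0_1 = 340, py0_1 = 392, px0_2 = 388, py0_2 = 88, px0_3 = 248, py0_3 = 132, px0_4 = 204, py0_4 = 360, center_x_5 = 108, center_y_5 = 308, radius_5 = 60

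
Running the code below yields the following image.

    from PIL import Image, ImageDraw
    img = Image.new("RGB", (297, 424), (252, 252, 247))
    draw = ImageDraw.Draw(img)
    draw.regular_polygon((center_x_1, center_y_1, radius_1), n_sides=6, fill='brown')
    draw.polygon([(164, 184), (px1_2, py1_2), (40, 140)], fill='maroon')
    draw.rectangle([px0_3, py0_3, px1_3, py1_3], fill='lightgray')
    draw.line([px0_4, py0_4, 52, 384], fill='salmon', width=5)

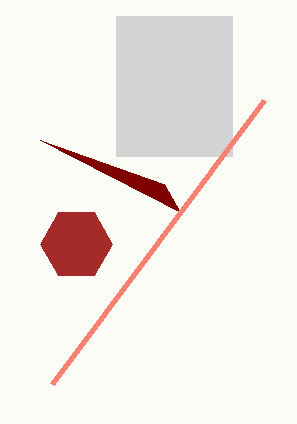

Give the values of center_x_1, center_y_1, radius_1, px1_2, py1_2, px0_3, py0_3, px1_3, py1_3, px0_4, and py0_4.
center_x_1 = 76, center_y_1 = 244, radius_1 = 36, px1_2 = 180, py1_2 = 212, px0_3 = 116, py0_3 = 16, px1_3 = 232, py1_3 = 156, px0_4 = 264, py0_4 = 100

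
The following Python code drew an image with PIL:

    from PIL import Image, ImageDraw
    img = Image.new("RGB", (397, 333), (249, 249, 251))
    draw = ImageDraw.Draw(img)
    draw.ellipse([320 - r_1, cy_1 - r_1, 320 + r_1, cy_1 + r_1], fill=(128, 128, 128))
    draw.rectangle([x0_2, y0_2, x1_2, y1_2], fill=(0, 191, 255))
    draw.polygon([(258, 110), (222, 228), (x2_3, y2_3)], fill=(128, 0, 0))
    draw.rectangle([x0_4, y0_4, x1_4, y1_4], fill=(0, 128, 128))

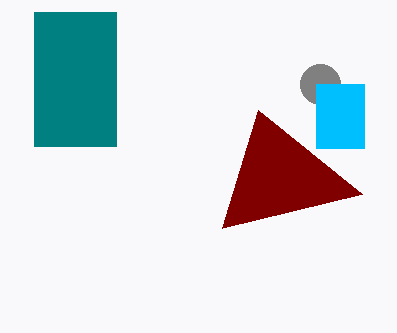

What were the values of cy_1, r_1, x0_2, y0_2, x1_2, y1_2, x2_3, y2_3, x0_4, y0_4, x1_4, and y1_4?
cy_1 = 84, r_1 = 20, x0_2 = 316, y0_2 = 84, x1_2 = 364, y1_2 = 148, x2_3 = 362, y2_3 = 194, x0_4 = 34, y0_4 = 12, x1_4 = 116, y1_4 = 146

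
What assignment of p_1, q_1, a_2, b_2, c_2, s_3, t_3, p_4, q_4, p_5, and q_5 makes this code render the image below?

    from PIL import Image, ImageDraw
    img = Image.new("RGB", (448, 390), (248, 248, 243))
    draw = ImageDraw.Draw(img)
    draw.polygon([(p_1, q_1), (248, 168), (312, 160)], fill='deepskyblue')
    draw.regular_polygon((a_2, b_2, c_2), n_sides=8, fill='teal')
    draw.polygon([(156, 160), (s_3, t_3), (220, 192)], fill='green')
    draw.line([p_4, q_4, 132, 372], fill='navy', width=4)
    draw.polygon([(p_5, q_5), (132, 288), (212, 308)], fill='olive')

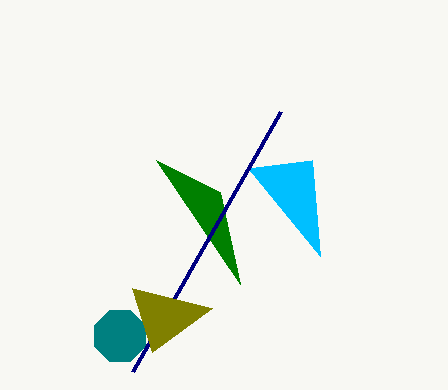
p_1 = 320, q_1 = 256, a_2 = 120, b_2 = 336, c_2 = 28, s_3 = 240, t_3 = 284, p_4 = 280, q_4 = 112, p_5 = 152, q_5 = 352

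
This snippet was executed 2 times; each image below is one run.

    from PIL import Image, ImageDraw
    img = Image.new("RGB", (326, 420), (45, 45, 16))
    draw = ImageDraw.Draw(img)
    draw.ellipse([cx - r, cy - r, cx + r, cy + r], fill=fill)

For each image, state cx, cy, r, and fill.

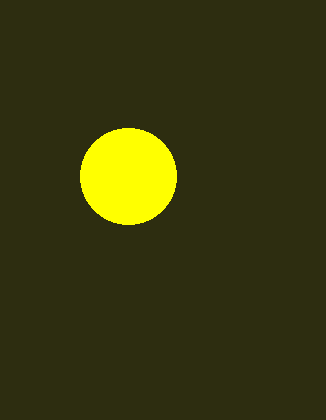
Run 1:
cx = 128, cy = 176, r = 48, fill = 'yellow'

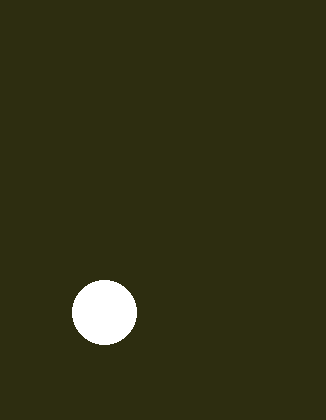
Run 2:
cx = 104; cy = 312; r = 32; fill = 'white'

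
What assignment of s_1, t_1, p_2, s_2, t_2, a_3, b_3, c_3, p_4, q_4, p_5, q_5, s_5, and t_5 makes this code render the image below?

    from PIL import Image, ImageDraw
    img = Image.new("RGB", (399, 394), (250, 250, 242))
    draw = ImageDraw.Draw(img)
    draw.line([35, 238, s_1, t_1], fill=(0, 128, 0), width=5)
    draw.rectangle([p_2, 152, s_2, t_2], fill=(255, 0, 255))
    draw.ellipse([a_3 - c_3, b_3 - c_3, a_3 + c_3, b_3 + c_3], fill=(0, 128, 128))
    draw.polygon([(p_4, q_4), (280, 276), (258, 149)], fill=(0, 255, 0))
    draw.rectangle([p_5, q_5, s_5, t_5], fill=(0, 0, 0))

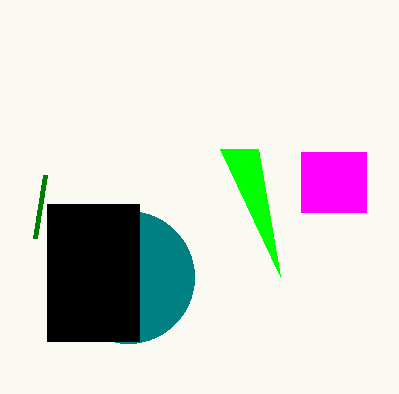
s_1 = 45, t_1 = 175, p_2 = 301, s_2 = 366, t_2 = 212, a_3 = 128, b_3 = 277, c_3 = 66, p_4 = 220, q_4 = 149, p_5 = 47, q_5 = 204, s_5 = 139, t_5 = 341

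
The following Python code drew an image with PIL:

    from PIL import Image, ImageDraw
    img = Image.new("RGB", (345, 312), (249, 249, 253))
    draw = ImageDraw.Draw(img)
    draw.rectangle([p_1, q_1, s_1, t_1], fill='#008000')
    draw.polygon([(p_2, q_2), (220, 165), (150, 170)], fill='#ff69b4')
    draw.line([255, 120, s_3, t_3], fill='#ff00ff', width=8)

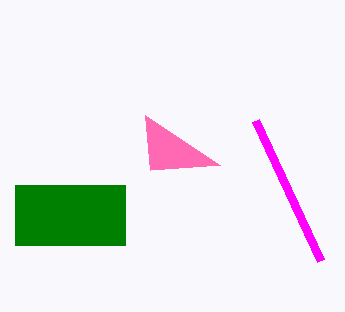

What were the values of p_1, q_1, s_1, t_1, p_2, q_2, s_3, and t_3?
p_1 = 15; q_1 = 185; s_1 = 125; t_1 = 245; p_2 = 145; q_2 = 115; s_3 = 320; t_3 = 260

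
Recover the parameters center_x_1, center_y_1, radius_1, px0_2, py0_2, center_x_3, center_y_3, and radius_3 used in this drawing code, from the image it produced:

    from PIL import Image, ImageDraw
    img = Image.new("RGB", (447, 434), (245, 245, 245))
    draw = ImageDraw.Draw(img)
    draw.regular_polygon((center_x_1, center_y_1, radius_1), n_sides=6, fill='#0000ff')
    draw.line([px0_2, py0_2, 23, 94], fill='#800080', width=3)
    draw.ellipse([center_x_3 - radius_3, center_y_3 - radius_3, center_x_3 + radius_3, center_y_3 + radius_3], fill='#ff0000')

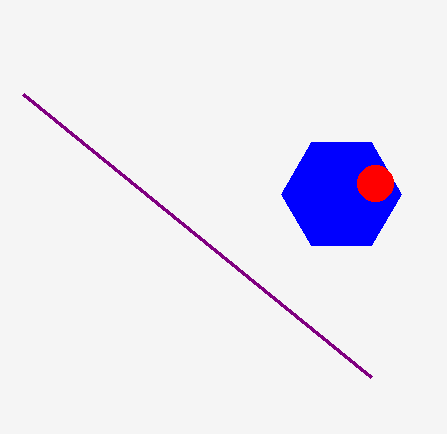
center_x_1 = 341, center_y_1 = 194, radius_1 = 60, px0_2 = 371, py0_2 = 377, center_x_3 = 375, center_y_3 = 183, radius_3 = 18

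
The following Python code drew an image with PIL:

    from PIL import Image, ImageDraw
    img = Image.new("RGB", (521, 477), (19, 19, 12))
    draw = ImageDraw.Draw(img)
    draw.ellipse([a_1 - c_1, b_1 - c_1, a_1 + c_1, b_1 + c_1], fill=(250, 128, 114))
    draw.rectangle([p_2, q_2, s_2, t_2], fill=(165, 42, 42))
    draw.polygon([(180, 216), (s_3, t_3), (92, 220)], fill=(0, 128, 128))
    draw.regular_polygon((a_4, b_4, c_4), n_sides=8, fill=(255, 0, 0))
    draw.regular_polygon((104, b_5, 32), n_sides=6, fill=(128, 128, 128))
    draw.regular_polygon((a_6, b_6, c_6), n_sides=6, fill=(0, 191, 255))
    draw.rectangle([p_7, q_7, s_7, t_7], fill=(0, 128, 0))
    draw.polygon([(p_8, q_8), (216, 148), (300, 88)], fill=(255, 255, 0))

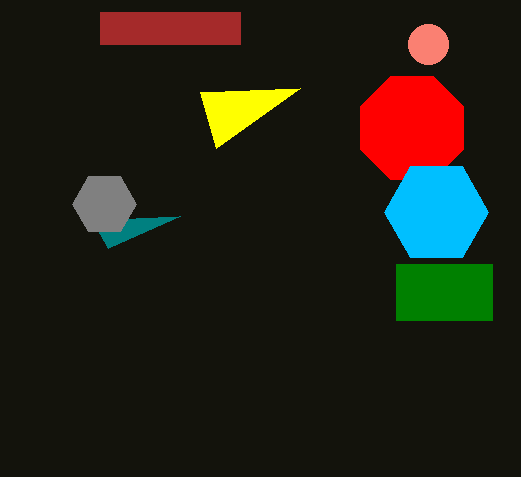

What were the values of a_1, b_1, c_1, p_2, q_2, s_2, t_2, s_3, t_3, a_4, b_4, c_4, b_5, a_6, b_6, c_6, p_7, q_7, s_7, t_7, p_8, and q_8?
a_1 = 428; b_1 = 44; c_1 = 20; p_2 = 100; q_2 = 12; s_2 = 240; t_2 = 44; s_3 = 108; t_3 = 248; a_4 = 412; b_4 = 128; c_4 = 56; b_5 = 204; a_6 = 436; b_6 = 212; c_6 = 52; p_7 = 396; q_7 = 264; s_7 = 492; t_7 = 320; p_8 = 200; q_8 = 92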